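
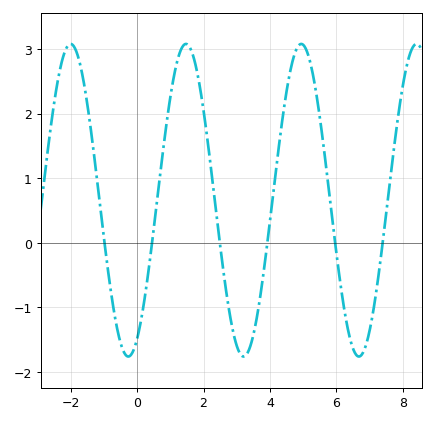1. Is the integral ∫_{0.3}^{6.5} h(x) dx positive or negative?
positive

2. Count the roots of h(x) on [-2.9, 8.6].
6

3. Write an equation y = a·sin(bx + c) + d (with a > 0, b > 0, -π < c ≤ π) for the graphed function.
y = 2.42sin(1.81x - 1.09) + 0.66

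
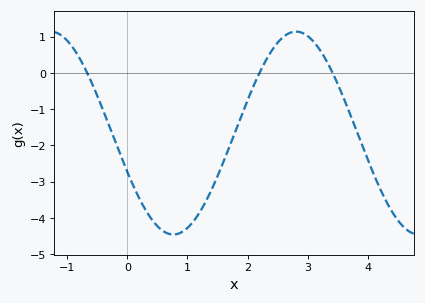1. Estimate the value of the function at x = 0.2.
-3.46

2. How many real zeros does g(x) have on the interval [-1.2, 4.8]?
3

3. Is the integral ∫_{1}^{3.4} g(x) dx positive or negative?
negative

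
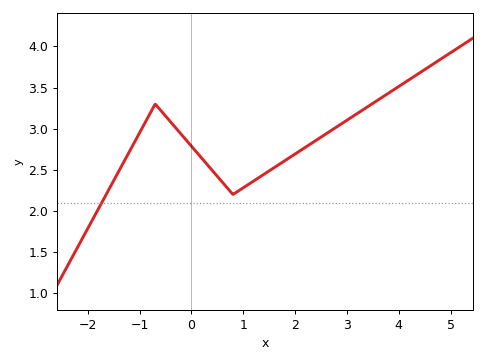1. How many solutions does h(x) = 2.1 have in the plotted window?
1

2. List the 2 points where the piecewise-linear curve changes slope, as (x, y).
(-0.7, 3.3); (0.8, 2.2)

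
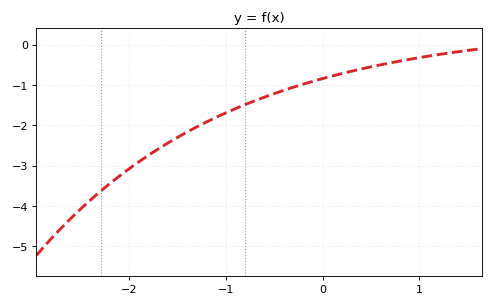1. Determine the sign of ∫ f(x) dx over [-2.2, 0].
negative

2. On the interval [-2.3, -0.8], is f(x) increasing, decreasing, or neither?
increasing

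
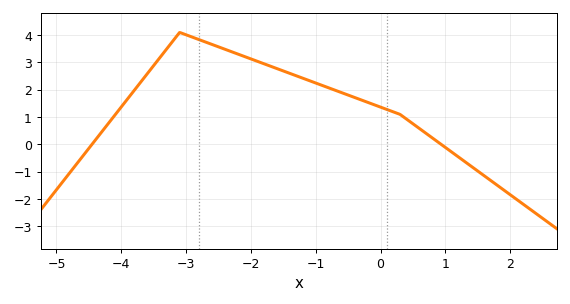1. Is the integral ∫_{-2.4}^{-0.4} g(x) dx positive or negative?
positive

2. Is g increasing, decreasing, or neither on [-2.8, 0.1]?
decreasing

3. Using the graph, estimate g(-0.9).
2.2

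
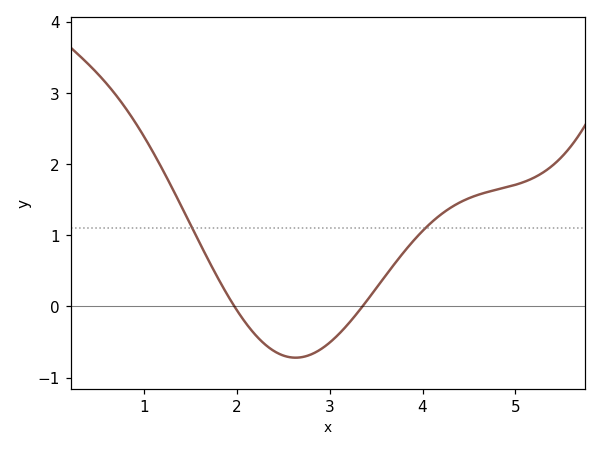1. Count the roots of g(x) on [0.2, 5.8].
2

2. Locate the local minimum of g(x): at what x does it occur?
2.6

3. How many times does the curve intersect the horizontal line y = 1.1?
2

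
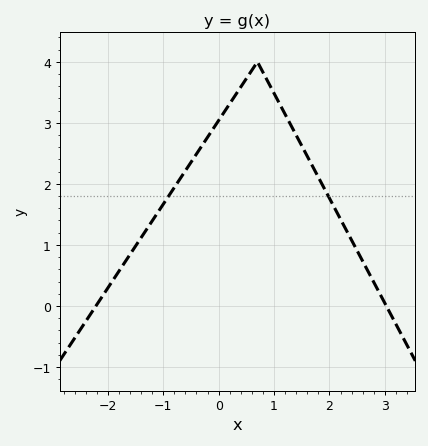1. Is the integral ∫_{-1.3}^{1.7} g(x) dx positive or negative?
positive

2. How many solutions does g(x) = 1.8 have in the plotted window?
2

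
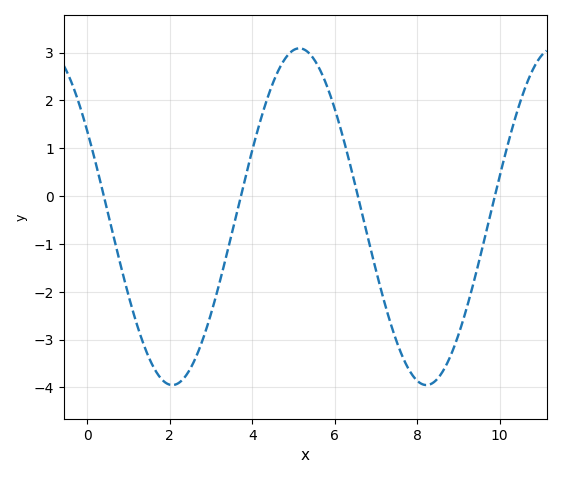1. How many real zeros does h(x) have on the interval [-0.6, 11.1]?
4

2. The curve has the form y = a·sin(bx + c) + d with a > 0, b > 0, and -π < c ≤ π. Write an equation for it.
y = 3.52sin(1x + 2.6) - 0.43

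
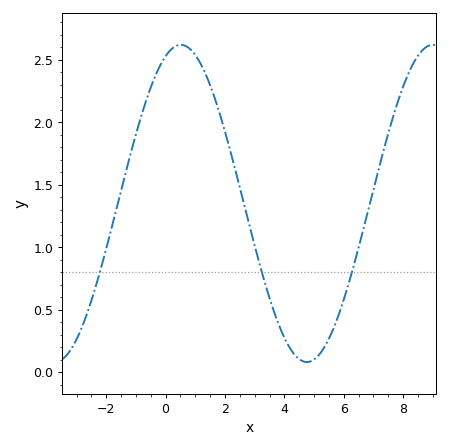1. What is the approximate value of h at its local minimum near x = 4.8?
0.1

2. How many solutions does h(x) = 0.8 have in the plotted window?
3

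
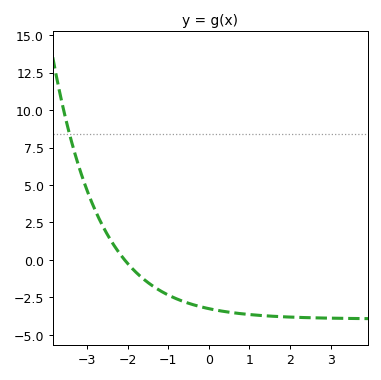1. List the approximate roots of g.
-2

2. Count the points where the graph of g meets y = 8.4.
1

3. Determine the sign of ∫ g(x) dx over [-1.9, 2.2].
negative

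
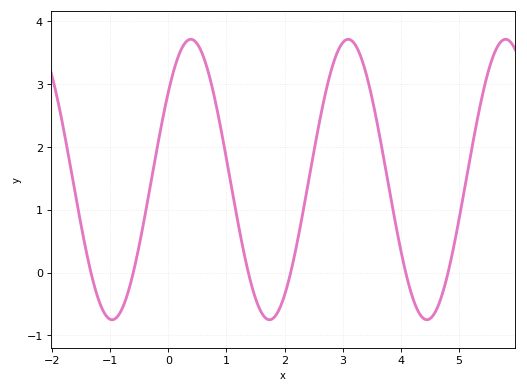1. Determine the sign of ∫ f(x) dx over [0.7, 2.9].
positive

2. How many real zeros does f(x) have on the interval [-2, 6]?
6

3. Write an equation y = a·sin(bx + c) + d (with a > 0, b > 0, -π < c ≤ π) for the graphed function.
y = 2.23sin(2.3x + 0.67) + 1.48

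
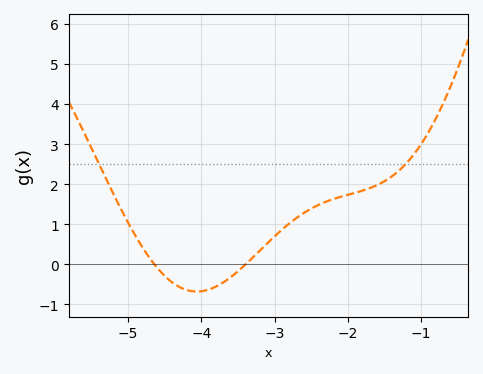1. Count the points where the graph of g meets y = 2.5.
2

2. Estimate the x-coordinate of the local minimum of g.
-4.06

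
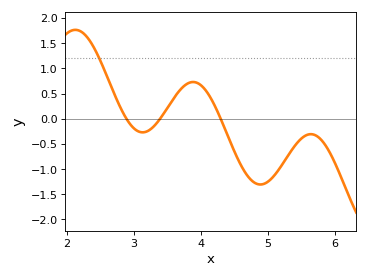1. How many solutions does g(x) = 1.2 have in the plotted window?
1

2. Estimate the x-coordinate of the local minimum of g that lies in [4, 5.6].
4.89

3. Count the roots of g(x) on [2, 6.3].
3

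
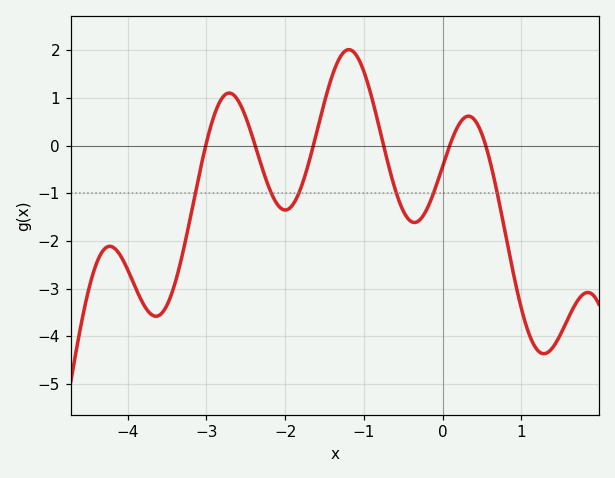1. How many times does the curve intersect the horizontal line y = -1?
6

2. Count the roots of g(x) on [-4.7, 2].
6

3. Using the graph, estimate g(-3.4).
-2.9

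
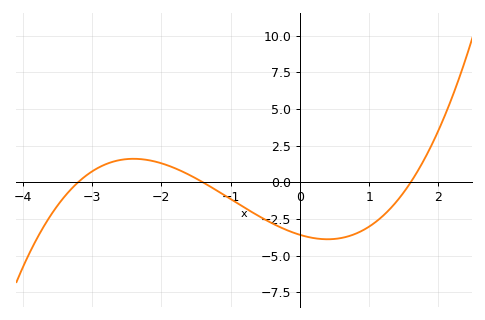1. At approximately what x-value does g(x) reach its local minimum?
0.401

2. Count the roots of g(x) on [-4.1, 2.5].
3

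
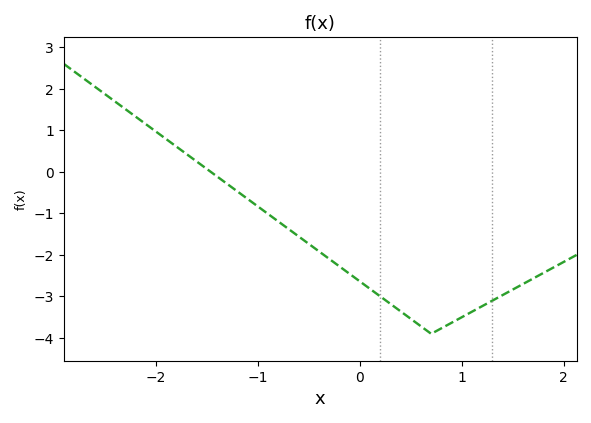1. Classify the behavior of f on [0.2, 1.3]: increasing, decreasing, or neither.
neither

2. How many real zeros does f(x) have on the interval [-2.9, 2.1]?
1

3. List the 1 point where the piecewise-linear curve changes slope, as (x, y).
(0.7, -3.9)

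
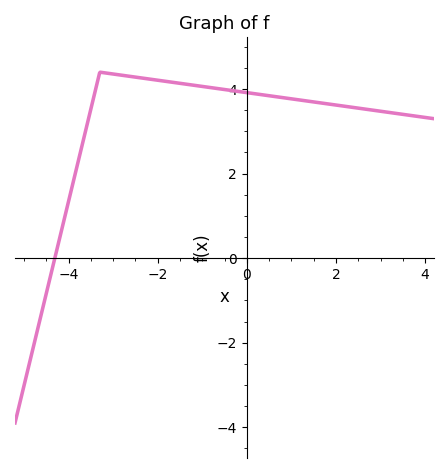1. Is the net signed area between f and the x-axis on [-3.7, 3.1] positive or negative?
positive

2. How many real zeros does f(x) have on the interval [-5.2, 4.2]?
1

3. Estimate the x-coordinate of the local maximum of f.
-3.2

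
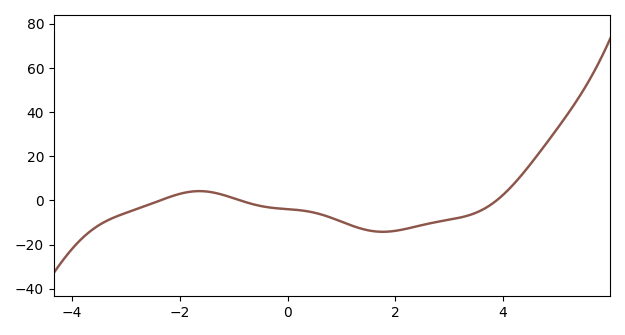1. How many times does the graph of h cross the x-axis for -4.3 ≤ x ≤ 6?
3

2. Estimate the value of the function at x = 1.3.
-12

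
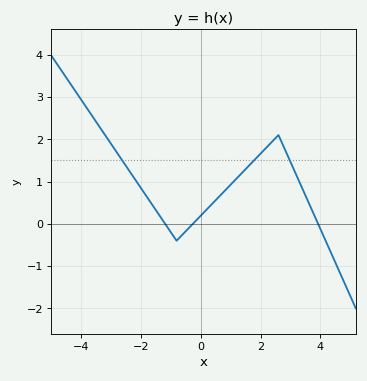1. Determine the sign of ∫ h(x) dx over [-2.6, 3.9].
positive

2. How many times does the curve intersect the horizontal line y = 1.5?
3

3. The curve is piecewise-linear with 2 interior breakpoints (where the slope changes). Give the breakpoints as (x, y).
(-0.8, -0.4); (2.6, 2.1)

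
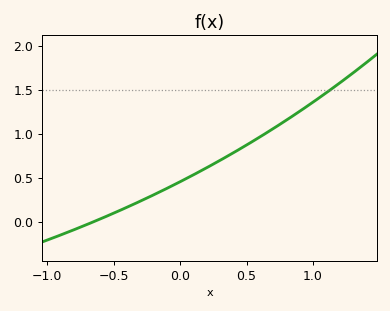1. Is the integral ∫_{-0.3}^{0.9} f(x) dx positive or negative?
positive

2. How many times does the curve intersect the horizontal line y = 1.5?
1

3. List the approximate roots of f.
-0.65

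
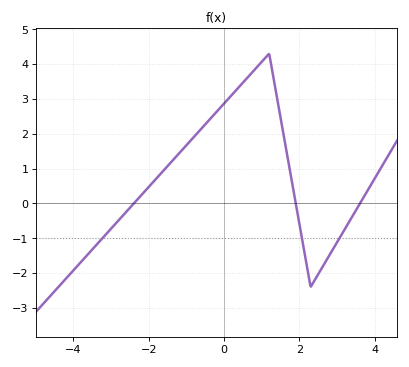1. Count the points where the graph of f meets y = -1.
3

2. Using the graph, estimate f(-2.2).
0.231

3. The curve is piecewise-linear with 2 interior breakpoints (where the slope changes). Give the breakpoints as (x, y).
(1.2, 4.3); (2.3, -2.4)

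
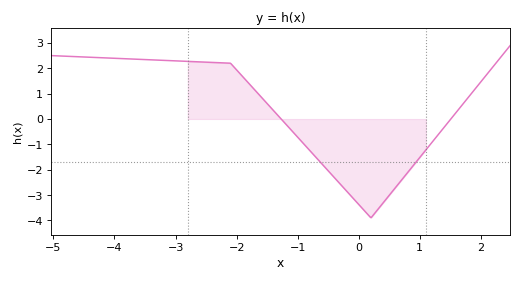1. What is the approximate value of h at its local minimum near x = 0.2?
-3.9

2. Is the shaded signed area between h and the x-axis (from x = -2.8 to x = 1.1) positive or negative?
negative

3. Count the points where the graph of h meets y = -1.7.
2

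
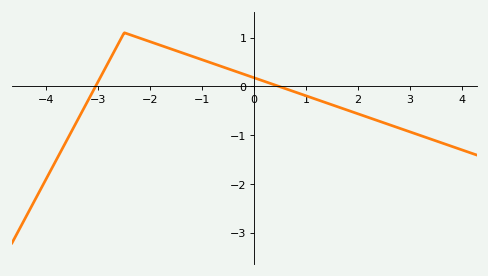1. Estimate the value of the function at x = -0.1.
0.215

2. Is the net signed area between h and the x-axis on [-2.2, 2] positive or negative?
positive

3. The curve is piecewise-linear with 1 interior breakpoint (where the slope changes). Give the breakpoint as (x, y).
(-2.5, 1.1)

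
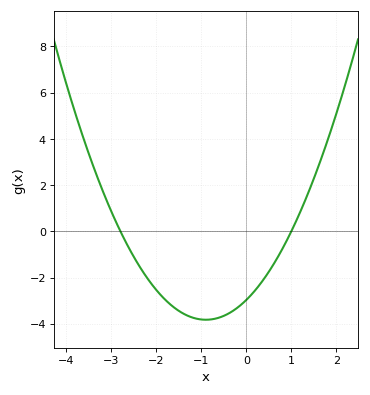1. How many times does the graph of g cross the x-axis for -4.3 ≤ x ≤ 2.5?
2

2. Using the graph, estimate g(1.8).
3.9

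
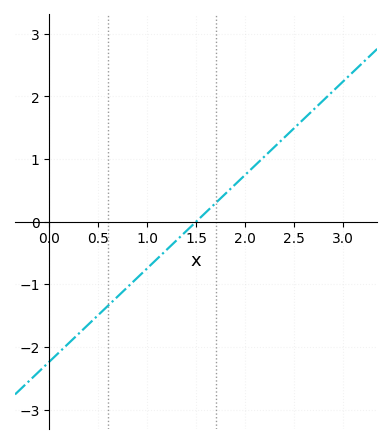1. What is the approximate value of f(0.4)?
-1.64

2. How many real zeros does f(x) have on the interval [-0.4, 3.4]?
1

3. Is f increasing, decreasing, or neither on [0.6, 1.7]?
increasing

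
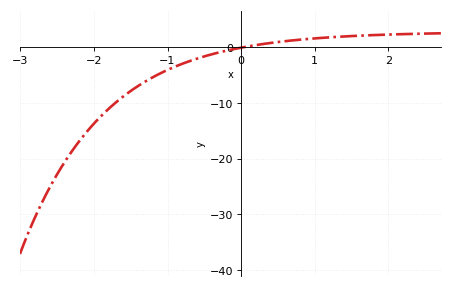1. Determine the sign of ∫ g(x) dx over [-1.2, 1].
negative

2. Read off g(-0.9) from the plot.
-3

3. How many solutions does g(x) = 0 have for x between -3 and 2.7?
1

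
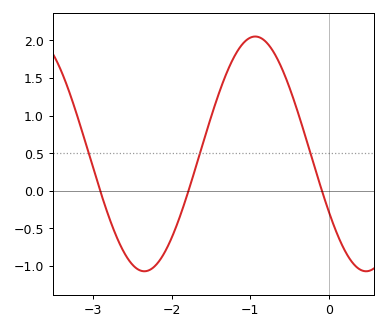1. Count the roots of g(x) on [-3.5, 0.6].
3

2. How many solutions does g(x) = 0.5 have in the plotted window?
3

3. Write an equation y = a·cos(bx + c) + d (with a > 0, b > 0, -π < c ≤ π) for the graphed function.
y = 1.56cos(2.23x + 2.09) + 0.49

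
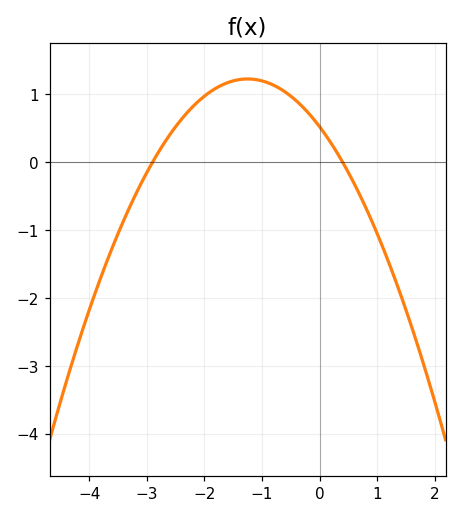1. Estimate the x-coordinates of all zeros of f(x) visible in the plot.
-2.9, 0.4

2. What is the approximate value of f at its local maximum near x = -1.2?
1.2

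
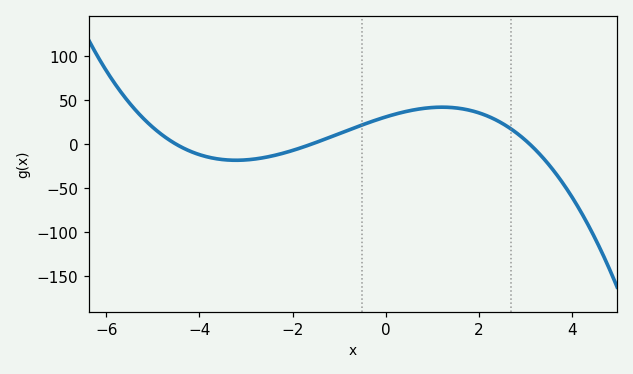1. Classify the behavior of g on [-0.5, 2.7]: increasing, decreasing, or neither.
neither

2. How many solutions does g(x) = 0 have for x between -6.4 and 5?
3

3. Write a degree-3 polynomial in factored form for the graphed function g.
y = -1.39(x + 4.5)(x + 1.6)(x - 3.1)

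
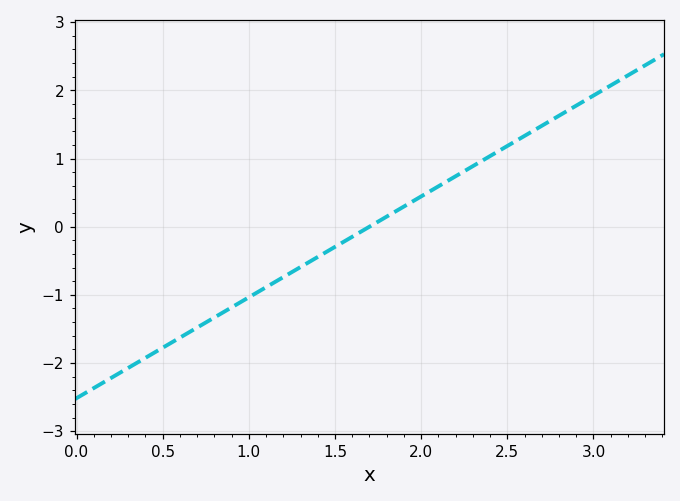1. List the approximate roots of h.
1.7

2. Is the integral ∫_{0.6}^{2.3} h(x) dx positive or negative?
negative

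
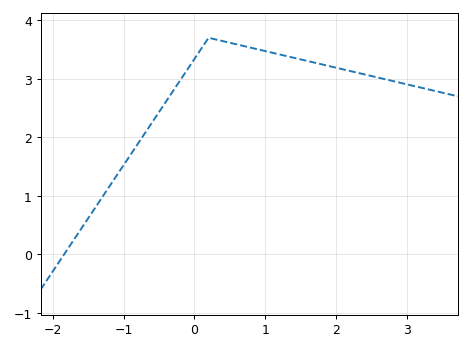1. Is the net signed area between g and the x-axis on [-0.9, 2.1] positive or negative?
positive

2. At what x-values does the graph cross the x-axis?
-1.84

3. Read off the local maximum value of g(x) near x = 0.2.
3.7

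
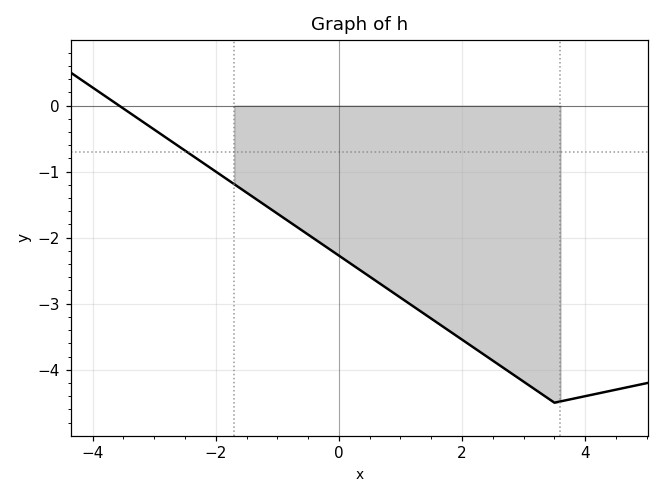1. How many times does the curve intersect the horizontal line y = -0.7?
1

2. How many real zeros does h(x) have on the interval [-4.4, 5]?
1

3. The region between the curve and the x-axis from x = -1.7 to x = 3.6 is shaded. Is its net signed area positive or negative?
negative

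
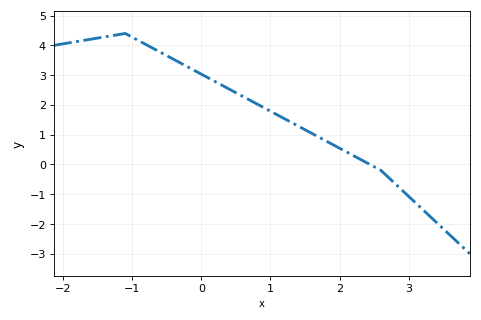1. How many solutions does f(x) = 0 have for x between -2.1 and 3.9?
1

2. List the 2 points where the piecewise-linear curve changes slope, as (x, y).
(-1.1, 4.4); (2.6, -0.2)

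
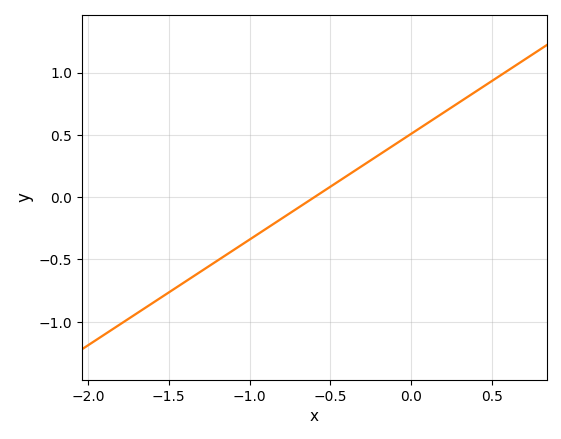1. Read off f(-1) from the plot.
-0.34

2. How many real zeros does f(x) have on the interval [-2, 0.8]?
1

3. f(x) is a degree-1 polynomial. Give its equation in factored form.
y = 0.85(x + 0.6)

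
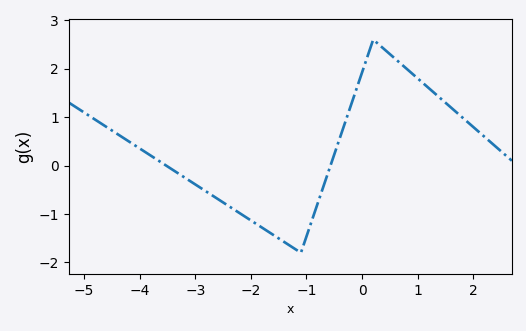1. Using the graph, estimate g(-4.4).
0.65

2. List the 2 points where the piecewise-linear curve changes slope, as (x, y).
(-1.1, -1.8); (0.2, 2.6)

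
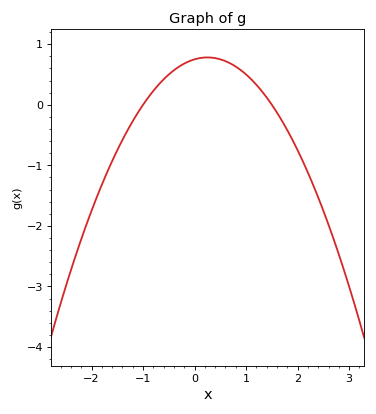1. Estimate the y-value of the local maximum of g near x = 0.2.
0.8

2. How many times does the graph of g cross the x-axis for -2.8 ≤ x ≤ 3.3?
2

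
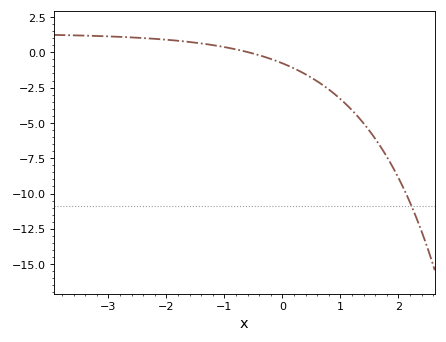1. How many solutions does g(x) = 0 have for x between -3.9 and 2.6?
1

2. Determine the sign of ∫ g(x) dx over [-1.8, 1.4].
negative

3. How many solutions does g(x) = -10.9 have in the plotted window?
1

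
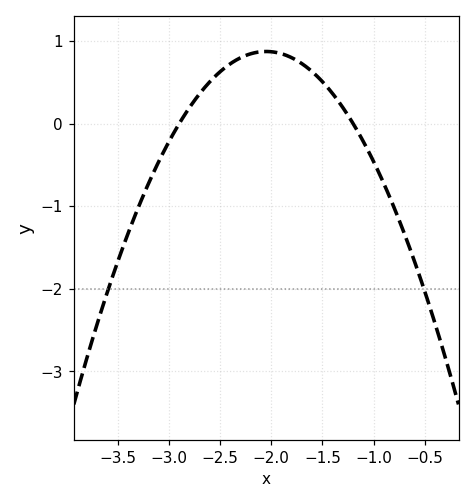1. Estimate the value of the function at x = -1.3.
0.194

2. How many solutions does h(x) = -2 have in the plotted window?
2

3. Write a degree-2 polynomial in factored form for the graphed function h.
y = -1.21(x + 2.9)(x + 1.2)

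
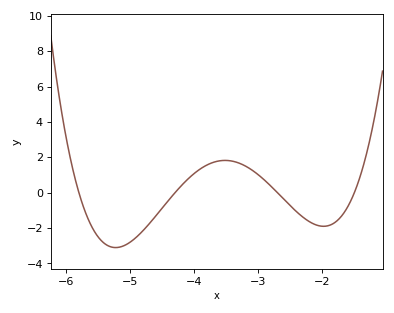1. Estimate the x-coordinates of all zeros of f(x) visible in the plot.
-5.8, -4.3, -2.7, -1.5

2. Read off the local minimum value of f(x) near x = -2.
-1.9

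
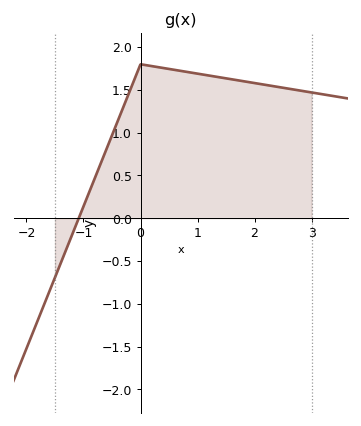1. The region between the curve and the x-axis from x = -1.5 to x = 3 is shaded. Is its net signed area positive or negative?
positive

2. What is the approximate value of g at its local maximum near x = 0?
1.8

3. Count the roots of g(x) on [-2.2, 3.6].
1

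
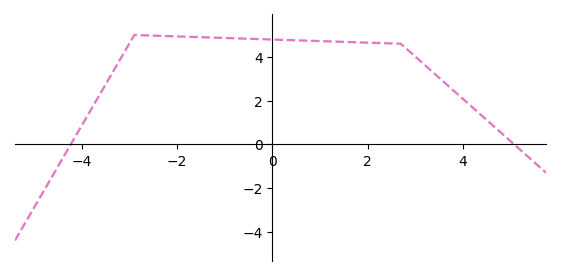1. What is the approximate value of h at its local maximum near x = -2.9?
5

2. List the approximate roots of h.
-4.23, 5.08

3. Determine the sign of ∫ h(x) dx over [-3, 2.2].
positive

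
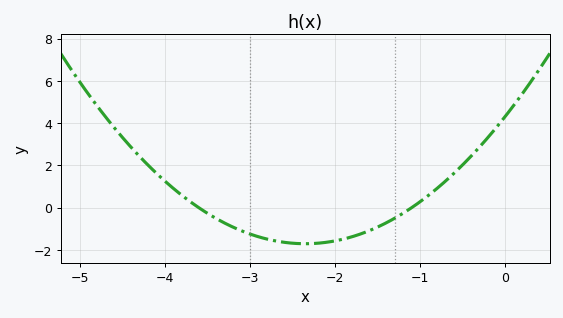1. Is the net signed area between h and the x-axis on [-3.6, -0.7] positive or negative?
negative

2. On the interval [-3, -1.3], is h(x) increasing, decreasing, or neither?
neither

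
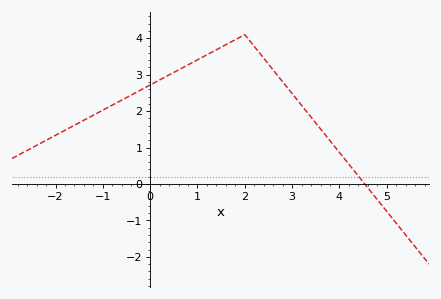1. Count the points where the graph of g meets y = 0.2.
1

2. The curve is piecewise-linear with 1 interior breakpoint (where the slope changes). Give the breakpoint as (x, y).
(2, 4.1)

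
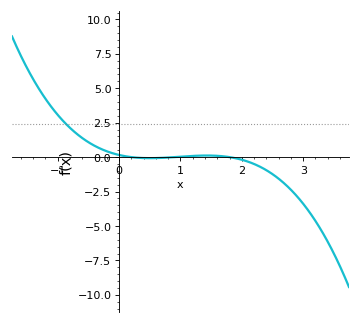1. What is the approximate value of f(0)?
0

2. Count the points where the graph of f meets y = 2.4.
1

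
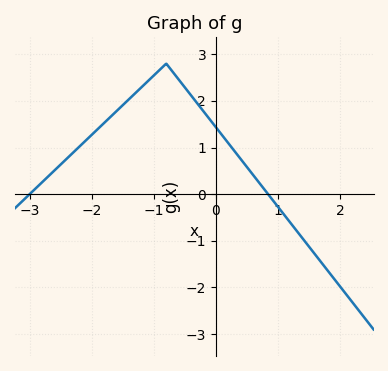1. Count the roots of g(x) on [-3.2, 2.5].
2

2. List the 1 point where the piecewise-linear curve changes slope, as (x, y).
(-0.8, 2.8)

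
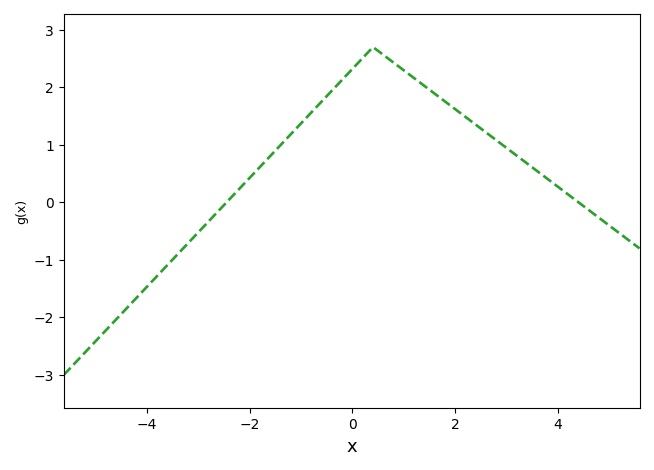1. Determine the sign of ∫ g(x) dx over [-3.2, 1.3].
positive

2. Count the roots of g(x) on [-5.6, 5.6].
2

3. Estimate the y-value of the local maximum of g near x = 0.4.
2.7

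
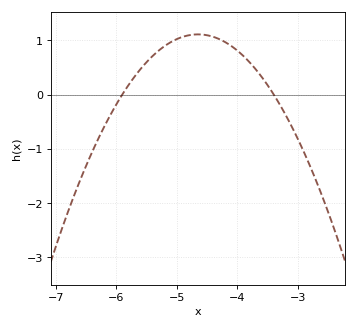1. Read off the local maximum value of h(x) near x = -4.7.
1.11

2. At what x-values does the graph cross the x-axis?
-5.9, -3.4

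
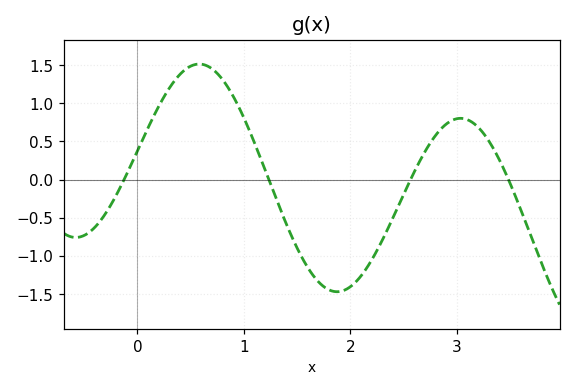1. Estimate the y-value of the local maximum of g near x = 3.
0.802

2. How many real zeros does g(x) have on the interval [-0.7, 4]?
4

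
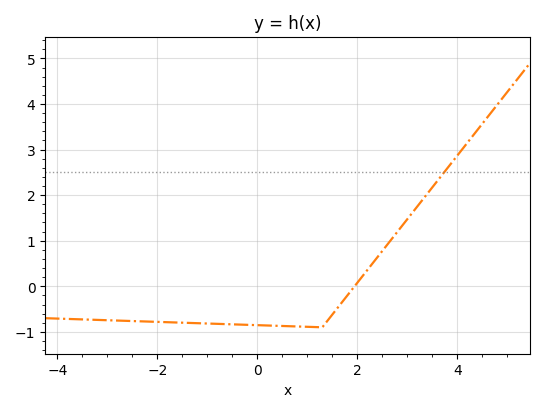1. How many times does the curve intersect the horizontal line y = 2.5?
1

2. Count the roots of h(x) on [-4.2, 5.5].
1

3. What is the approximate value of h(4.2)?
3.1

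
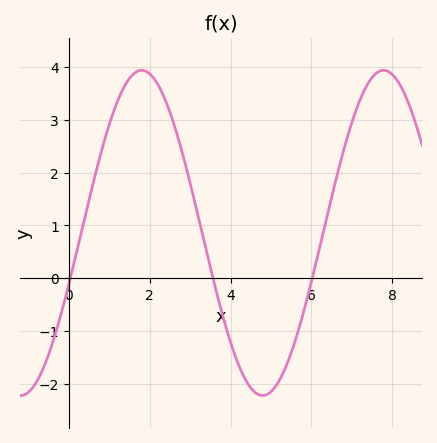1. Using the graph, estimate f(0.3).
0.84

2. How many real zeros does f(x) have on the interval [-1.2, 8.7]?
3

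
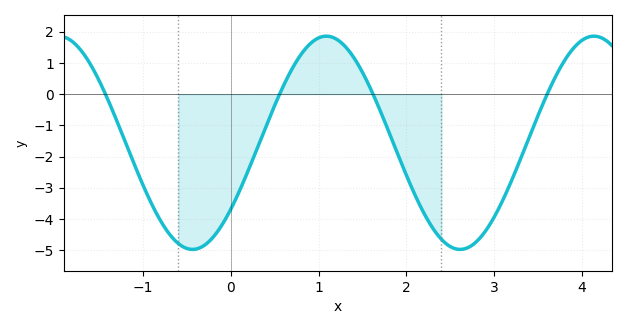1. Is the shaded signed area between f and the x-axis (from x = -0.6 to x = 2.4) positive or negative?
negative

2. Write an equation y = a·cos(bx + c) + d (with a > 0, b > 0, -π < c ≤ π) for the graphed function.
y = 3.42cos(2.06x - 2.24) - 1.56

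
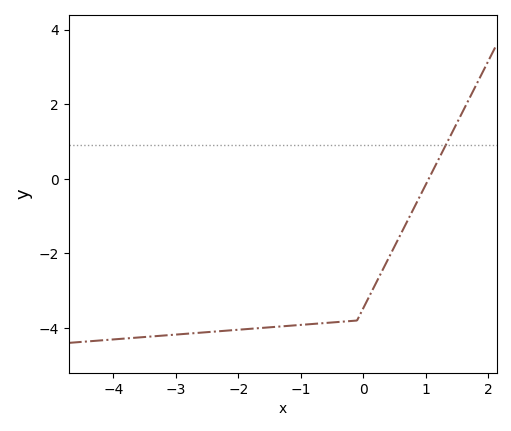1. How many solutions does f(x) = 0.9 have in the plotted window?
1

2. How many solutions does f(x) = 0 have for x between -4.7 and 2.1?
1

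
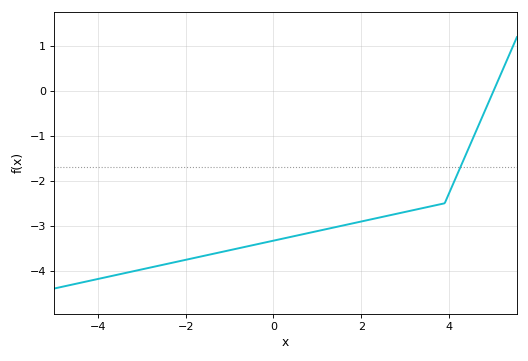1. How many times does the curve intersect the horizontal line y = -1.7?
1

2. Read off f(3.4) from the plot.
-2.61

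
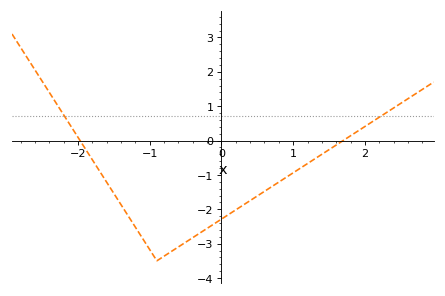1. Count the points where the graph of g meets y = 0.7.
2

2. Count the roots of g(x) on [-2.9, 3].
2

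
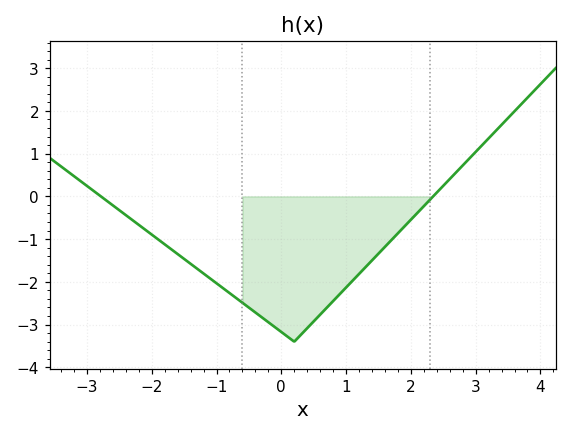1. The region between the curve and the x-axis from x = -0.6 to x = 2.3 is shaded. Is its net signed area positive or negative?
negative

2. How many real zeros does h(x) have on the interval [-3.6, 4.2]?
2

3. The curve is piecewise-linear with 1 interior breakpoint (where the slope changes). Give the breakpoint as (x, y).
(0.2, -3.4)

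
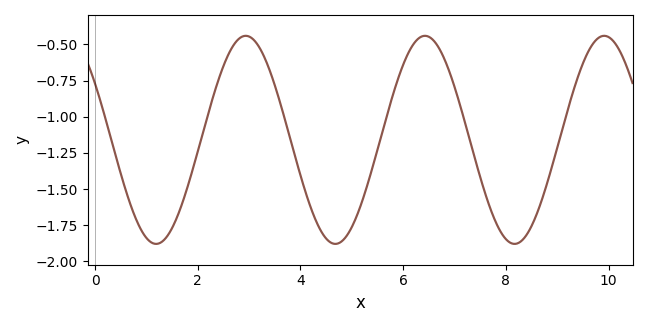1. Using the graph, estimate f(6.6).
-0.48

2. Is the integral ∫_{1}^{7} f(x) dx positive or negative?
negative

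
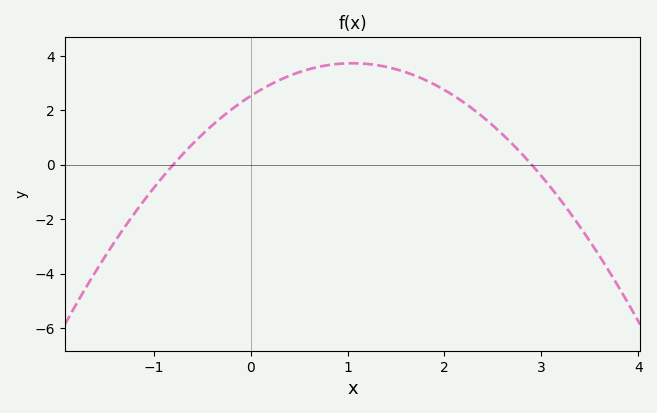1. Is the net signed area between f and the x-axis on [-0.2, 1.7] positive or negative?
positive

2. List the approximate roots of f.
-0.8, 2.9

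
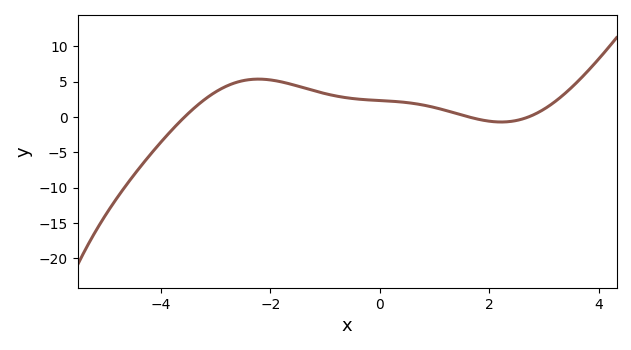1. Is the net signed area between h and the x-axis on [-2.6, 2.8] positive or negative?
positive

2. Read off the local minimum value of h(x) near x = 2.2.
-0.705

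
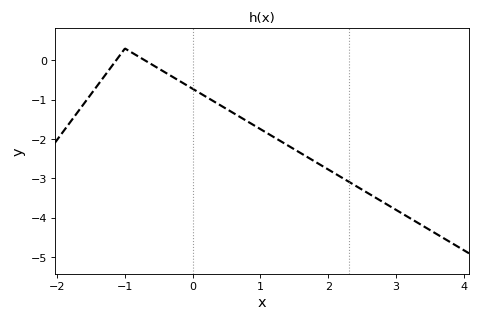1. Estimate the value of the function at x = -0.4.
-0.314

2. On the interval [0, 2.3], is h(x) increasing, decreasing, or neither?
decreasing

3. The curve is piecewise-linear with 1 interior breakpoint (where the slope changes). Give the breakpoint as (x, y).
(-1, 0.3)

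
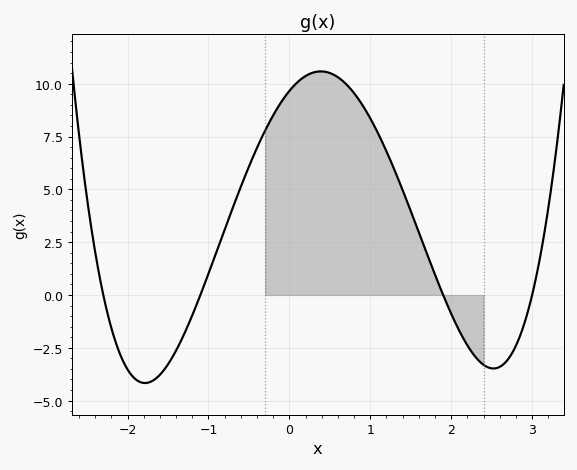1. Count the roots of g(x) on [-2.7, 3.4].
4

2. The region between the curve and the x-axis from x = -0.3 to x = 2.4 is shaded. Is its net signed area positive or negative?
positive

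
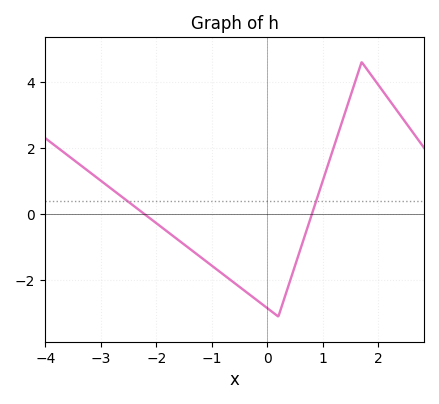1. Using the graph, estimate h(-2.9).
0.883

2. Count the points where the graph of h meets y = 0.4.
2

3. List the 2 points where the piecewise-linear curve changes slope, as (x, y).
(0.2, -3.1); (1.7, 4.6)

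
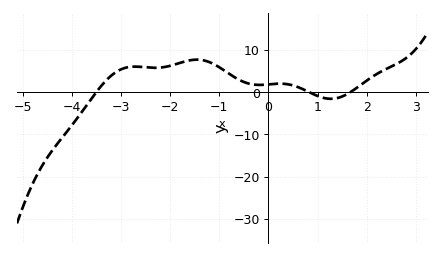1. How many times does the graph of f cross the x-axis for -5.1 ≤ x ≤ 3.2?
3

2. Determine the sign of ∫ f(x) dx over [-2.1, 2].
positive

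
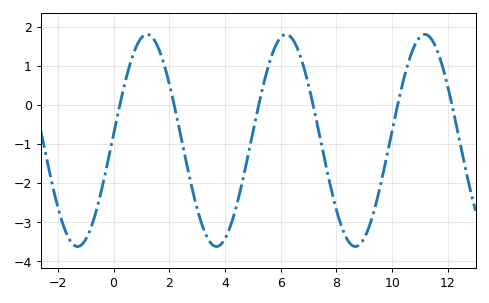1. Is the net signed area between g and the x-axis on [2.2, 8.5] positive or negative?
negative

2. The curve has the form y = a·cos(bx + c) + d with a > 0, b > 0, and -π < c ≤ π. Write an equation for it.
y = 2.71cos(1.26x - 1.51) - 0.91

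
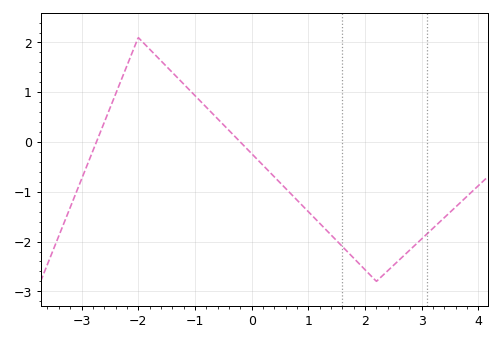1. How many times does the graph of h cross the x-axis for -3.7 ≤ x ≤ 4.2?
2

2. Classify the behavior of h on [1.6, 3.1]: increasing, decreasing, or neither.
neither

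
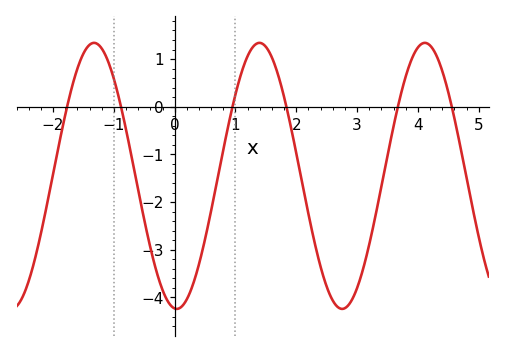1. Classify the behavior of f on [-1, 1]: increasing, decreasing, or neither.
neither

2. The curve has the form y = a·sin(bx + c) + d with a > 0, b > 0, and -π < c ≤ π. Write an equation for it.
y = 2.79sin(2.31x - 1.65) - 1.45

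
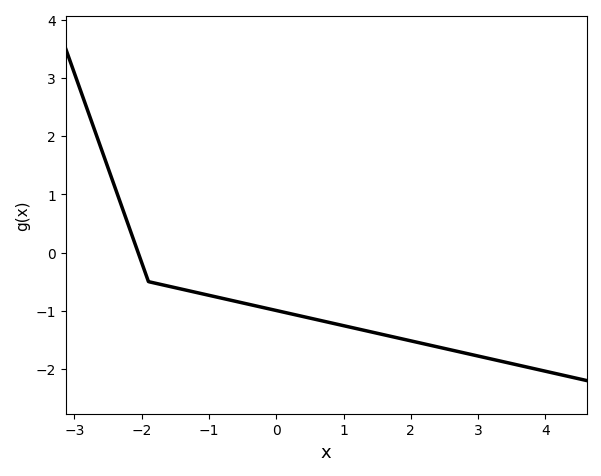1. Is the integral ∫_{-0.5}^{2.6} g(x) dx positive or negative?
negative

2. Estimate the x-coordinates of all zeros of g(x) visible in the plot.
-2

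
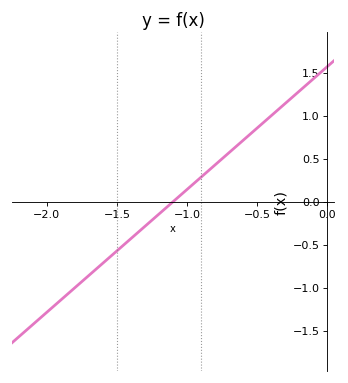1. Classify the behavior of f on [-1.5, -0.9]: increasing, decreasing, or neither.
increasing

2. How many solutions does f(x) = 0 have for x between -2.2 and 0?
1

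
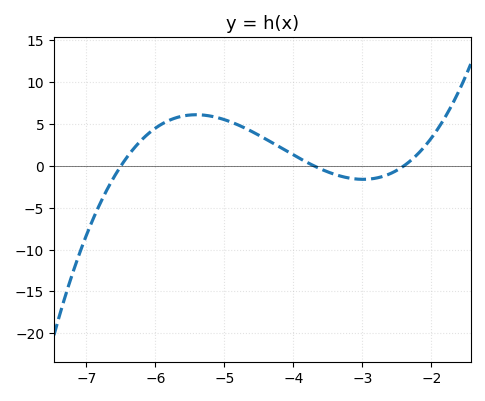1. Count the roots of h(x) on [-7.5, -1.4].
3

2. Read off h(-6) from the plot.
4.51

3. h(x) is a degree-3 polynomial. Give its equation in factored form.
y = 1.09(x + 6.5)(x + 3.7)(x + 2.4)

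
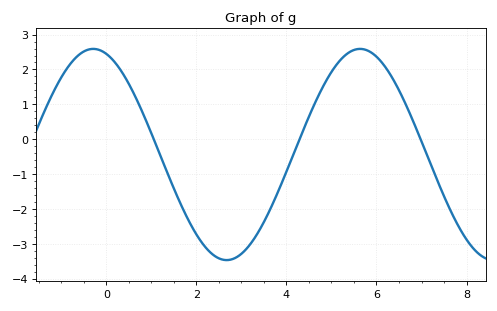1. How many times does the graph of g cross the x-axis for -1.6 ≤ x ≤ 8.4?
3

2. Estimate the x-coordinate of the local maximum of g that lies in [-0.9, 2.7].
-0.29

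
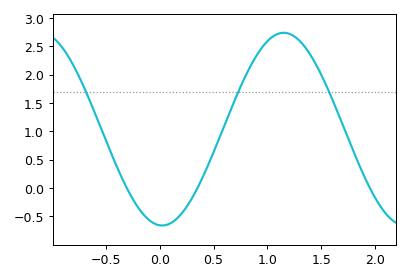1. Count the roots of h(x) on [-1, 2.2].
3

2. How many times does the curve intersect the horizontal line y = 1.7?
3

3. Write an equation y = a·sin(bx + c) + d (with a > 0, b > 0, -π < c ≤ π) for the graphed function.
y = 1.7sin(2.8x - 1.6) + 1.04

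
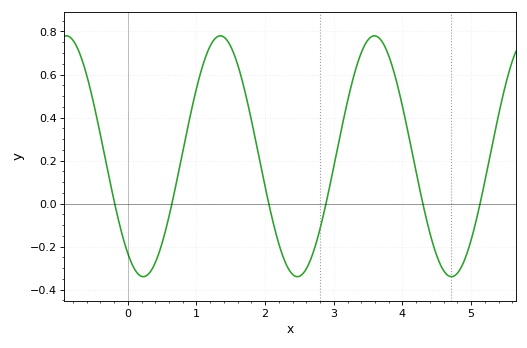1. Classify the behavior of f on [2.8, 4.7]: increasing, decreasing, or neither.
neither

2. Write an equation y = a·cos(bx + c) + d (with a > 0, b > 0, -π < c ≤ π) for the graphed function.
y = 0.56cos(2.8x + 2.51) + 0.22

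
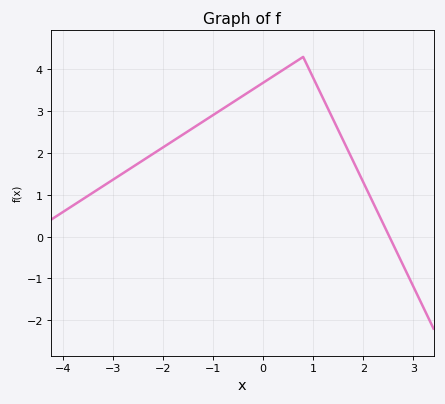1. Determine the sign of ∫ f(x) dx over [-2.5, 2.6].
positive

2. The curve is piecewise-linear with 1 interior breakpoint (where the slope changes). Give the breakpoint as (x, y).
(0.8, 4.3)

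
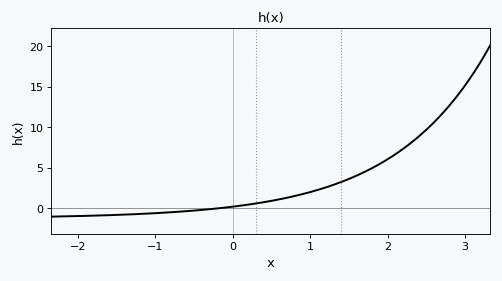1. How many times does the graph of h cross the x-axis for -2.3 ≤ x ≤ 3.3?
1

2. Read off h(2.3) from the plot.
8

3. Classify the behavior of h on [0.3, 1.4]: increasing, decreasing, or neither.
increasing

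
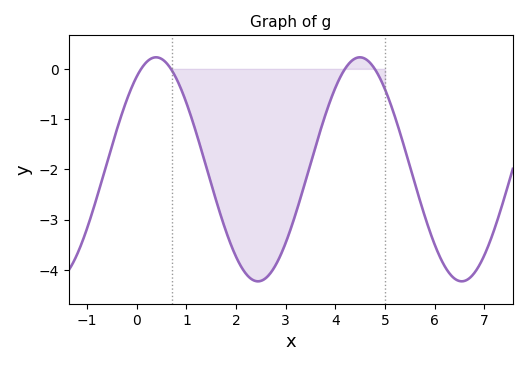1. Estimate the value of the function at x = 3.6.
-1.5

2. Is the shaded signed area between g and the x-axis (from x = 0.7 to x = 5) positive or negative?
negative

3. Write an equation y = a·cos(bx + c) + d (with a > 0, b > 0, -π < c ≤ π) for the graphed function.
y = 2.23cos(1.5x - 0.59) - 2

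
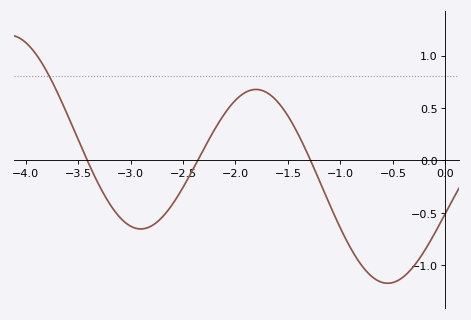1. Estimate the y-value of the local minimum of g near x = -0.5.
-1.17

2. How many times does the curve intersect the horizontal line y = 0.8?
1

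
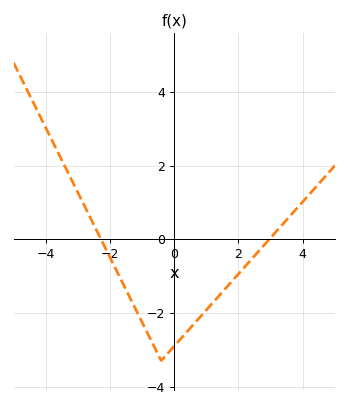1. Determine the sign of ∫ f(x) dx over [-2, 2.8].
negative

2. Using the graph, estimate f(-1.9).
-0.658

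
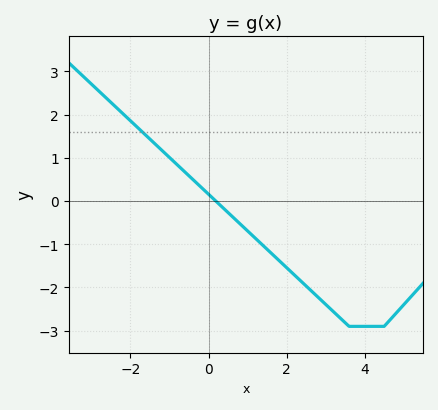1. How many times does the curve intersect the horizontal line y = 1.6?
1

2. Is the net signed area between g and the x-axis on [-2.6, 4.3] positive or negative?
negative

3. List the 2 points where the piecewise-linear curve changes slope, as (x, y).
(3.6, -2.9); (4.5, -2.9)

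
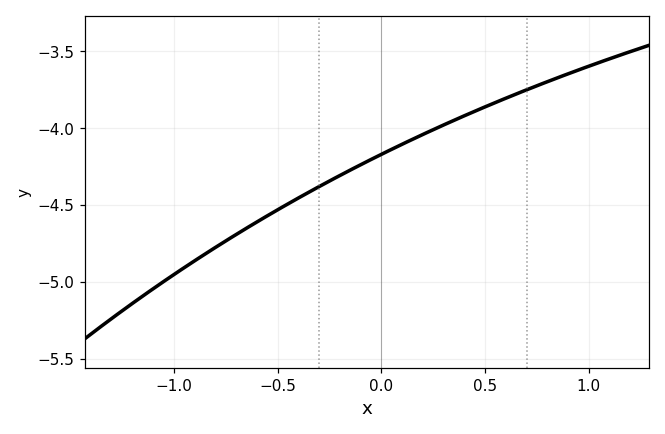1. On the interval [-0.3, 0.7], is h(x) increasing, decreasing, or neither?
increasing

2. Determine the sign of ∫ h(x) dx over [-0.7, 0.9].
negative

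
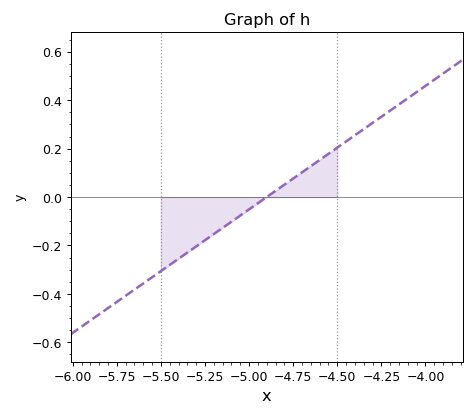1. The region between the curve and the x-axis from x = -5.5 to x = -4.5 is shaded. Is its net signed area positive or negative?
negative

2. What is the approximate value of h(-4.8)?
0.051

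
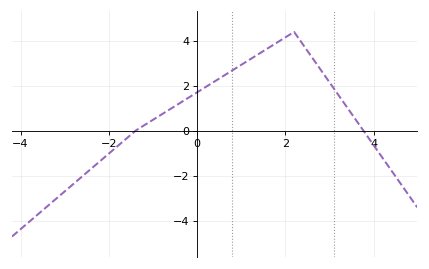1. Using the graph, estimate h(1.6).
3.67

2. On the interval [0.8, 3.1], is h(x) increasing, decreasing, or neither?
neither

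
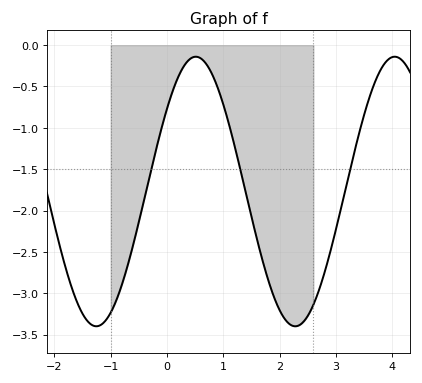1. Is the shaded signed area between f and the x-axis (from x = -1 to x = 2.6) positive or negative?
negative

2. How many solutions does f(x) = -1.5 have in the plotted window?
3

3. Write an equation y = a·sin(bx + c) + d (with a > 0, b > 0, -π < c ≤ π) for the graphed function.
y = 1.63sin(1.78x + 0.66) - 1.77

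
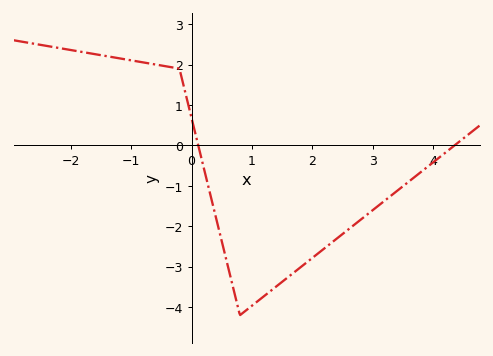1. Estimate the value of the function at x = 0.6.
-2.98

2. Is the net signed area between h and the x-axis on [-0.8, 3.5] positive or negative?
negative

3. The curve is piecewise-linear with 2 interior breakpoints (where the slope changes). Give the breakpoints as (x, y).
(-0.2, 1.9); (0.8, -4.2)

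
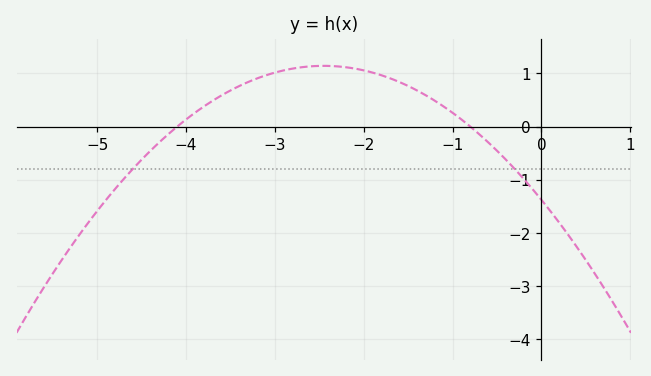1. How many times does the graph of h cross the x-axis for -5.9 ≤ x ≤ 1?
2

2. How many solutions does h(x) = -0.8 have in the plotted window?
2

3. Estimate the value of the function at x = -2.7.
1.12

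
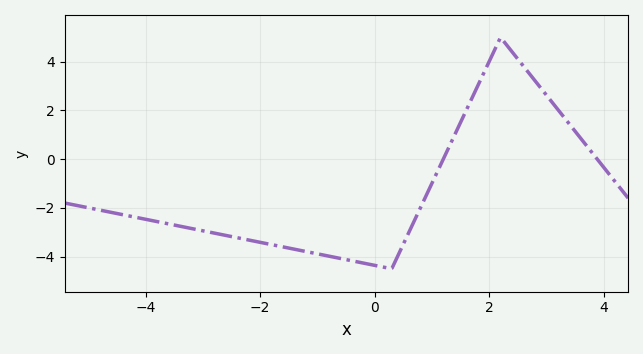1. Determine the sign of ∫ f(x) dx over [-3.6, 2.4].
negative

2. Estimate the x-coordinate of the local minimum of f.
0.4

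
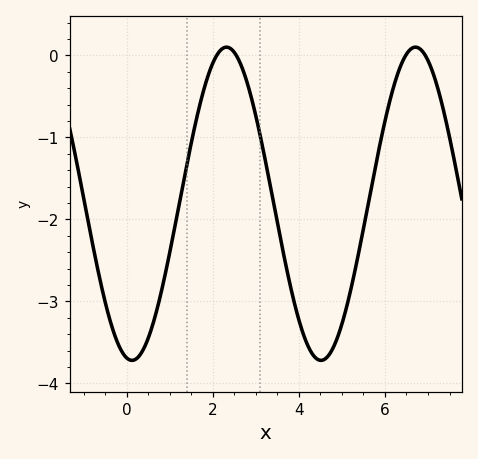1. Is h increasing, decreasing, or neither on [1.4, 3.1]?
neither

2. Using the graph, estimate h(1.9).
-0.227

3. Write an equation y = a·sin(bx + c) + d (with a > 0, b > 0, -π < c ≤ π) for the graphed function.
y = 1.91sin(1.43x - 1.74) - 1.81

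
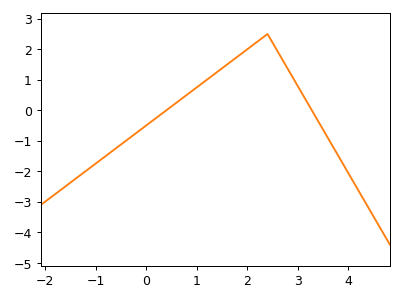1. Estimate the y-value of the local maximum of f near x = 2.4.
2.5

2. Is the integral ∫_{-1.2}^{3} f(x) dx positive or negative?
positive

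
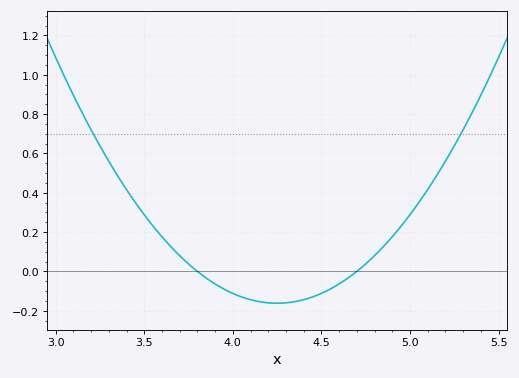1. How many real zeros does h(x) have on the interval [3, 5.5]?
2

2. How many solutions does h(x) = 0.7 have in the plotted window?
2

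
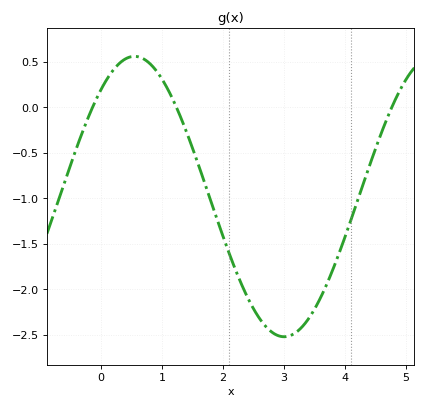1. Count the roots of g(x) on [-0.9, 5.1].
3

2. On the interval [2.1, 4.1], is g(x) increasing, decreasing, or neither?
neither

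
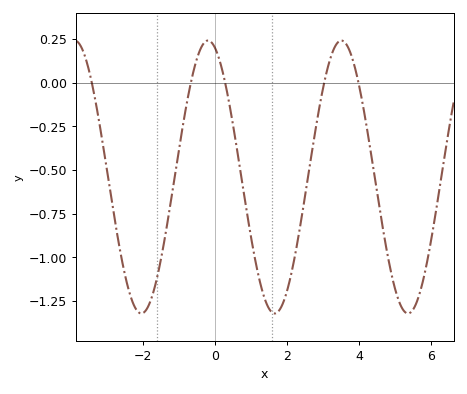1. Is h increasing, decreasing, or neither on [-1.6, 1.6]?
neither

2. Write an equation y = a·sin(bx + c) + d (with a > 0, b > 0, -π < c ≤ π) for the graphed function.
y = 0.78sin(1.7x + 1.89) - 0.54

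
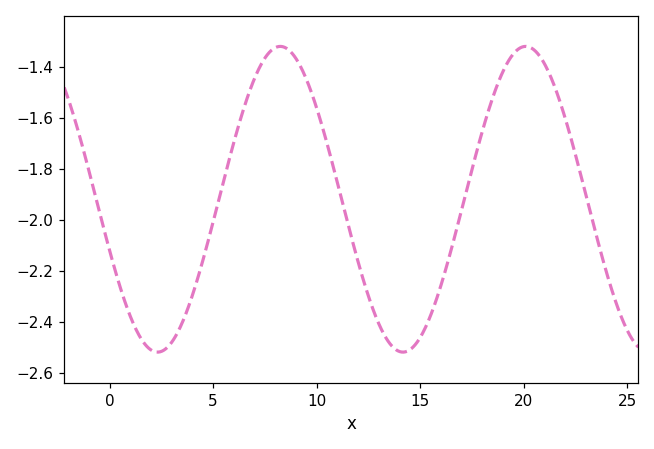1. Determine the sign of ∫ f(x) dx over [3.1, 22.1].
negative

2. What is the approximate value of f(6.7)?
-1.51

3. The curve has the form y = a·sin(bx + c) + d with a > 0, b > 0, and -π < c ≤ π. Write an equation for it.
y = 0.6sin(0.53x - 2.8) - 1.92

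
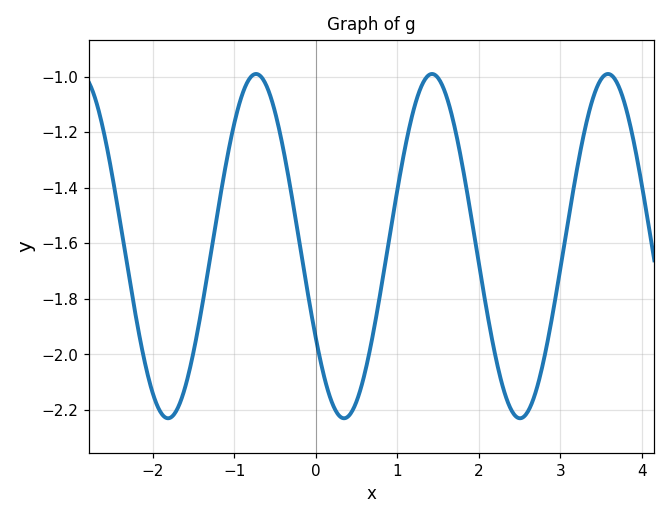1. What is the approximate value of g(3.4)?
-1.08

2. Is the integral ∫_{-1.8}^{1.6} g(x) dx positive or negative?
negative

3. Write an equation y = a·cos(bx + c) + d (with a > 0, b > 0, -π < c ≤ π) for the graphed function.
y = 0.62cos(2.91x + 2.14) - 1.61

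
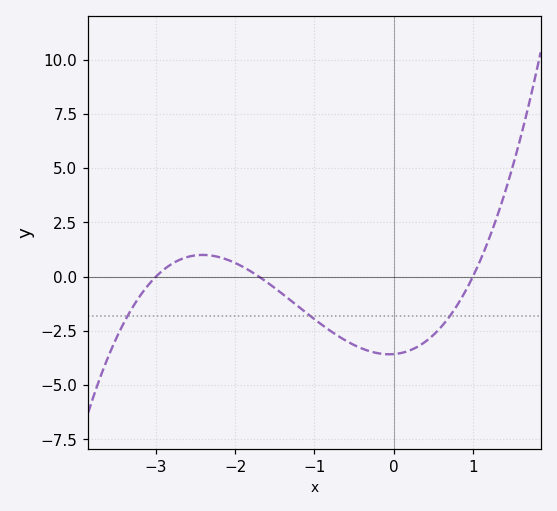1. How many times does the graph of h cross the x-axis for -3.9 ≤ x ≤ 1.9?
3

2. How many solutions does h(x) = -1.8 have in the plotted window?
3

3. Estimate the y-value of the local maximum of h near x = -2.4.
1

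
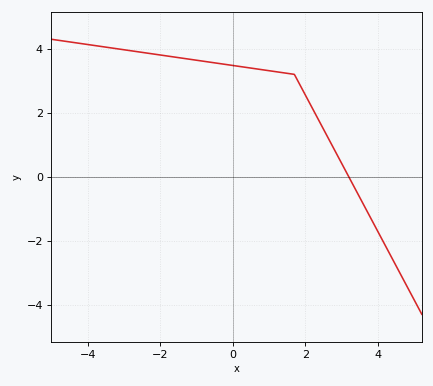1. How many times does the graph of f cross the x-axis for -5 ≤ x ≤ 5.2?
1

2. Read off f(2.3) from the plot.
2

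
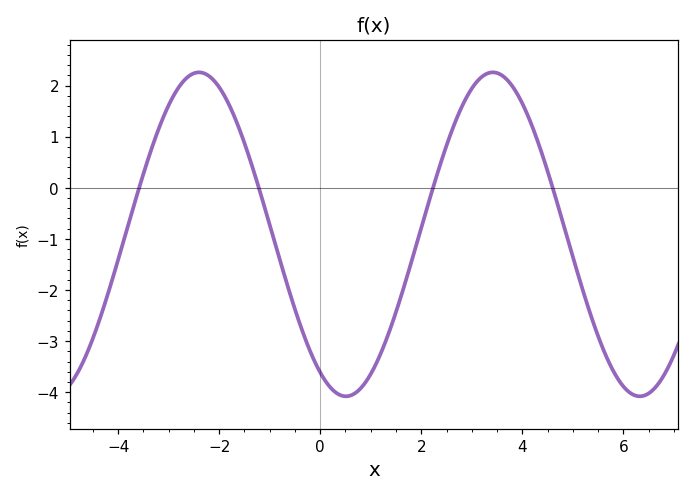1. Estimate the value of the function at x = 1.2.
-3.2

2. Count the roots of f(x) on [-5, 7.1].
4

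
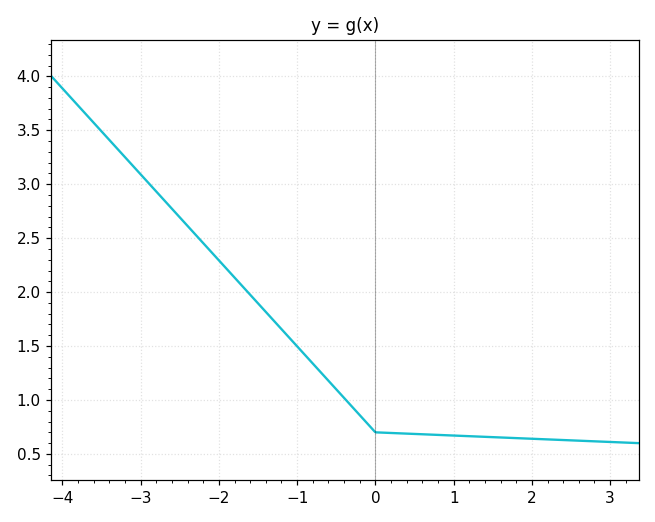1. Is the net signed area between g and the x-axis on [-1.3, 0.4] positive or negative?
positive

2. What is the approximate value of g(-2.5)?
2.69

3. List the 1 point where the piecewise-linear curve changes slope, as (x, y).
(0, 0.7)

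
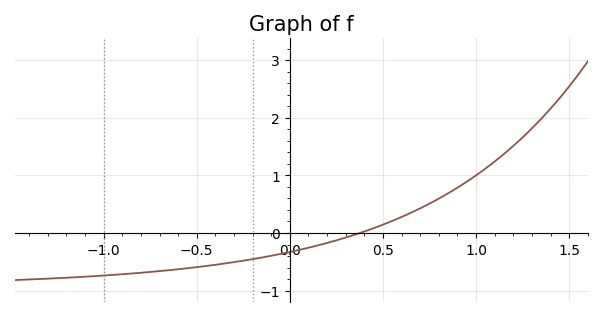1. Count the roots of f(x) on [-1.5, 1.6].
1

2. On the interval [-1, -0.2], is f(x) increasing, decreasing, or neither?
increasing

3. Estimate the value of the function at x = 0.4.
0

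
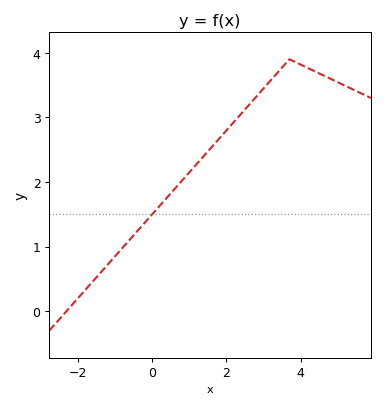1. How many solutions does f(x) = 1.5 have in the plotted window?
1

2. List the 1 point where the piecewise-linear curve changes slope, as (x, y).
(3.7, 3.9)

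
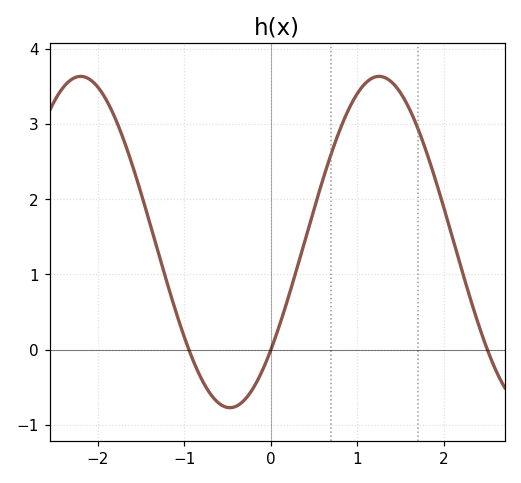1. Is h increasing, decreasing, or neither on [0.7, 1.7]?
neither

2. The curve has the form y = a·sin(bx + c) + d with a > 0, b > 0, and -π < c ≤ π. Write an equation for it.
y = 2.2sin(1.82x - 0.71) + 1.43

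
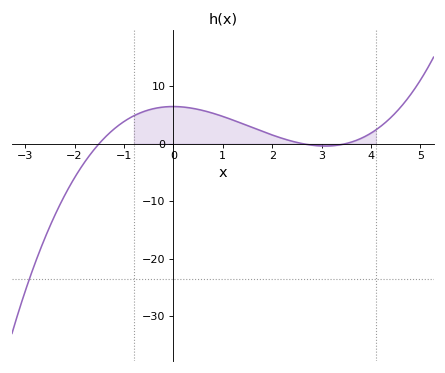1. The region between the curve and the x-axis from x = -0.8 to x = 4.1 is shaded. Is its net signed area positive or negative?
positive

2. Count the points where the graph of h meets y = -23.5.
1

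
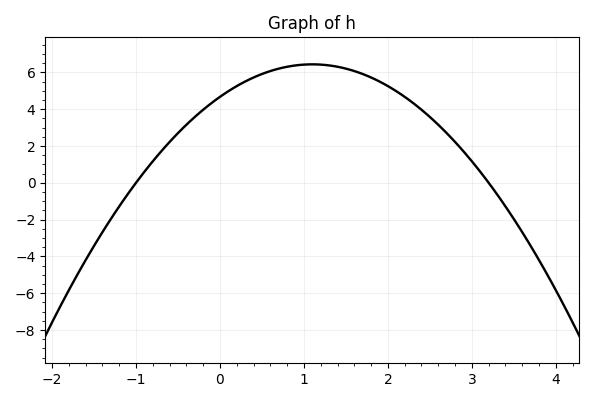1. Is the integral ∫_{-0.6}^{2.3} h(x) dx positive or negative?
positive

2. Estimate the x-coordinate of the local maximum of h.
1.1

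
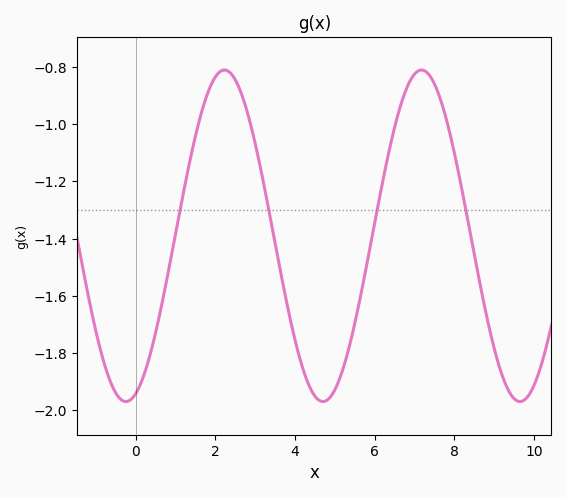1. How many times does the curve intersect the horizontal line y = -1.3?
4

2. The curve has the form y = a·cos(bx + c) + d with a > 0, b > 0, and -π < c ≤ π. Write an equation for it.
y = 0.58cos(1.27x - 2.83) - 1.39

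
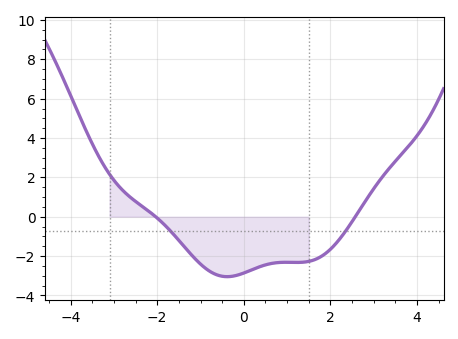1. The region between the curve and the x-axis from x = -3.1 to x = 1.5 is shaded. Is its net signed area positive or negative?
negative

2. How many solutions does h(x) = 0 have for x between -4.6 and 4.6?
2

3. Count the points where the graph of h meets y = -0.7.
2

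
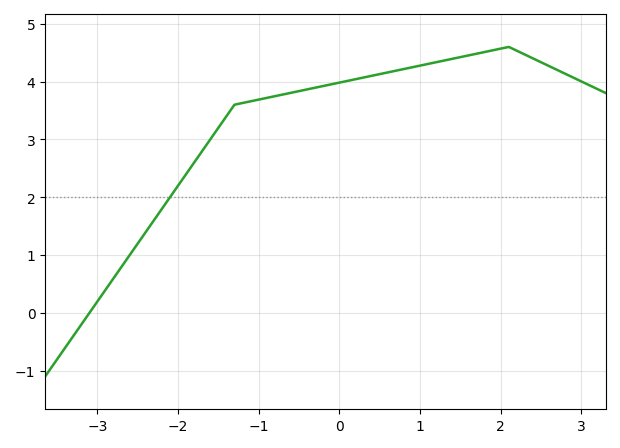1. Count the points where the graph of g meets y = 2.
1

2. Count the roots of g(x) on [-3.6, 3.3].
1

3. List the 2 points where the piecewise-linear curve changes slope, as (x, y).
(-1.3, 3.6); (2.1, 4.6)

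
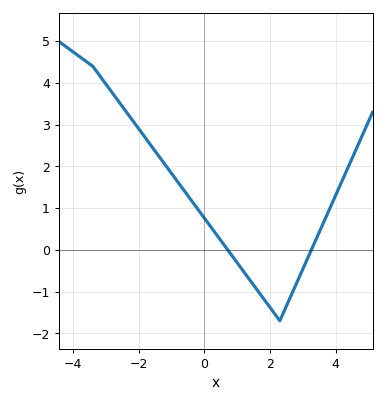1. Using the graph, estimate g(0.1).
0.654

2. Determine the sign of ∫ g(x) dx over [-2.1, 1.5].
positive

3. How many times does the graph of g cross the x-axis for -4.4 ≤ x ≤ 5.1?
2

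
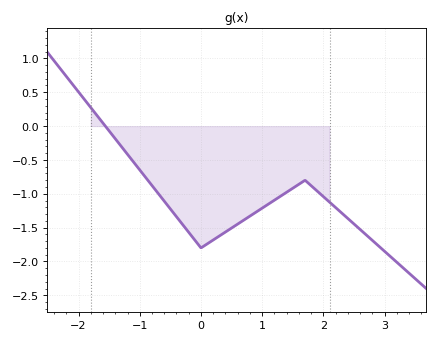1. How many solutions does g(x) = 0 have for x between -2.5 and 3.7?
1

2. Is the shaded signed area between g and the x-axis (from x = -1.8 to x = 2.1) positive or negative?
negative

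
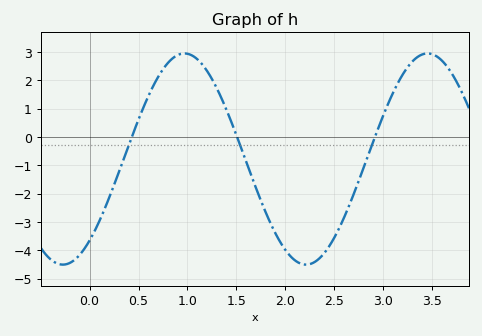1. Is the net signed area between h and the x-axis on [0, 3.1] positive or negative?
negative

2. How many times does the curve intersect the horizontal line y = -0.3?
3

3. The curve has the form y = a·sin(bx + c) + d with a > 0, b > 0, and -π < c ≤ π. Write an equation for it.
y = 3.73sin(2.5x - 0.88) - 0.78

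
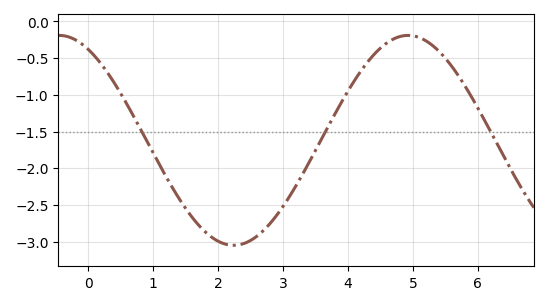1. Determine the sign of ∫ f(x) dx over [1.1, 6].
negative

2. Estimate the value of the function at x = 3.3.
-2.08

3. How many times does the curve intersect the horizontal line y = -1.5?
3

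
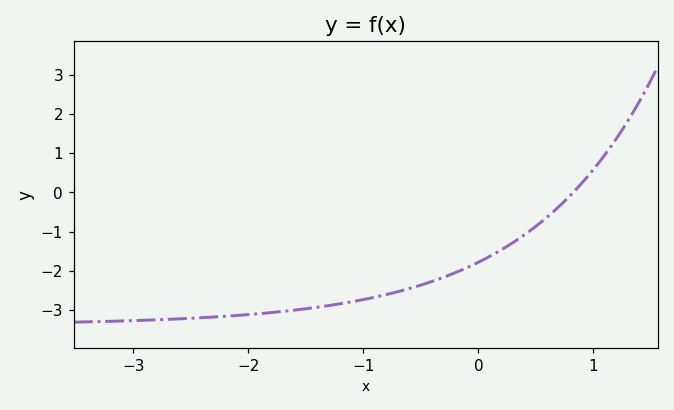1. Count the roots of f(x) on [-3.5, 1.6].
1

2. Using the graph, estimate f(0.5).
-0.9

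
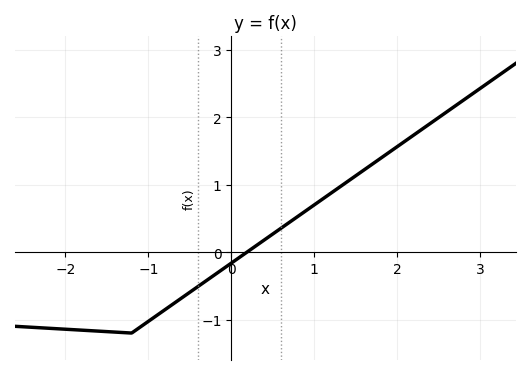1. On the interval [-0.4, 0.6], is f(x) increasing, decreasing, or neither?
increasing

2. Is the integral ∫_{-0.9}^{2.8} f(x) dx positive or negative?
positive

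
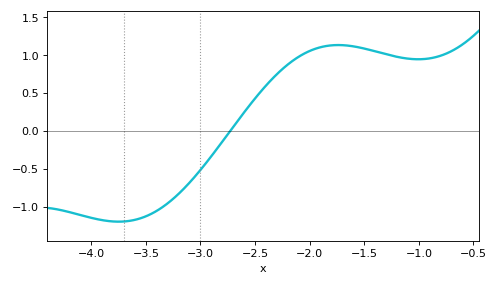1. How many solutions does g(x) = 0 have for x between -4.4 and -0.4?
1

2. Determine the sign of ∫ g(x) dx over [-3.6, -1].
positive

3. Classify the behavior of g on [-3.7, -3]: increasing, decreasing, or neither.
increasing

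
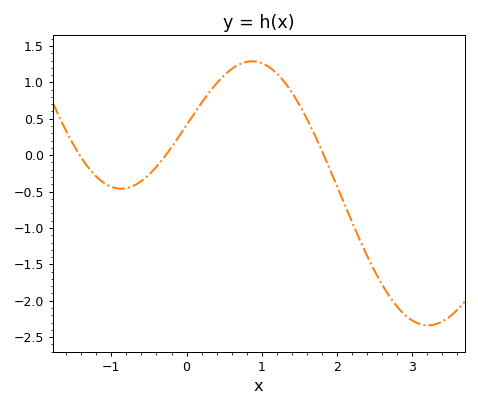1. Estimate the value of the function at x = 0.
0.4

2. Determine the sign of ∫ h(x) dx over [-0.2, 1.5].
positive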